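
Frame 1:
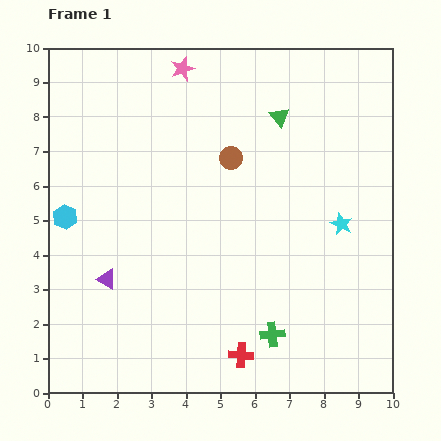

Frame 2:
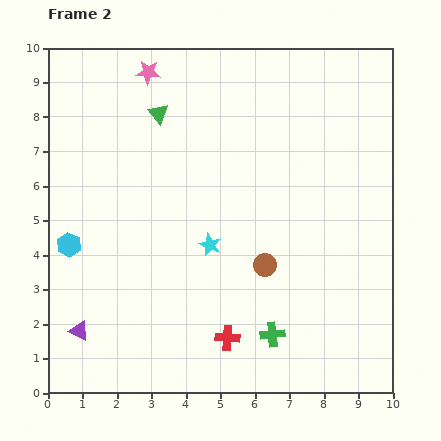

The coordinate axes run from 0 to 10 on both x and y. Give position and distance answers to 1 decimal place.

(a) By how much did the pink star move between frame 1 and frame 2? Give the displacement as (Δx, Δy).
(-1.0, -0.1)

The pink star was at (3.9, 9.4) in frame 1 and (2.9, 9.3) in frame 2.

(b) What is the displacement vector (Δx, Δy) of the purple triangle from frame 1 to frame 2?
(-0.8, -1.5)

The purple triangle was at (1.7, 3.3) in frame 1 and (0.9, 1.8) in frame 2.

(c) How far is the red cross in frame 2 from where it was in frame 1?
0.6

The red cross moved from (5.6, 1.1) to (5.2, 1.6), a distance of √(0.4² + 0.5²) ≈ 0.6.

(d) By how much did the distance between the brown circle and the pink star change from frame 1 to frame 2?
+3.6

Distance in frame 1: 3.0. Distance in frame 2: 6.6.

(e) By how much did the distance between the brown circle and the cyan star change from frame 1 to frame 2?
-2.0

Distance in frame 1: 3.7. Distance in frame 2: 1.7.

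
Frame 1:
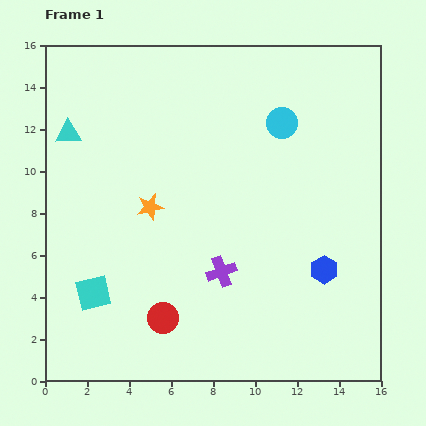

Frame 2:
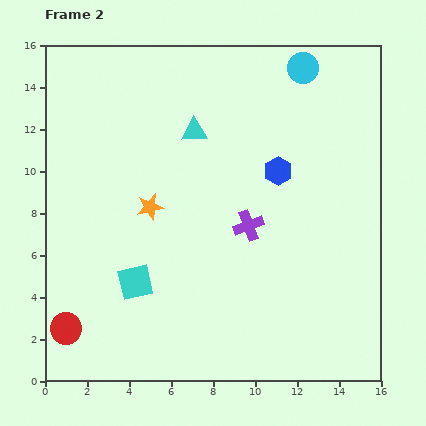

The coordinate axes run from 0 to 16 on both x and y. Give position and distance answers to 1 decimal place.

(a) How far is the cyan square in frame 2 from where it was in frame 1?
2.1

The cyan square moved from (2.3, 4.2) to (4.3, 4.7), a distance of √(2.0² + 0.5²) ≈ 2.1.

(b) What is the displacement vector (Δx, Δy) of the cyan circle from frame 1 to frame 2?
(1.0, 2.6)

The cyan circle was at (11.3, 12.3) in frame 1 and (12.3, 14.9) in frame 2.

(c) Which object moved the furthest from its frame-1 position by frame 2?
the cyan triangle

(moved 6.0; next 5.2)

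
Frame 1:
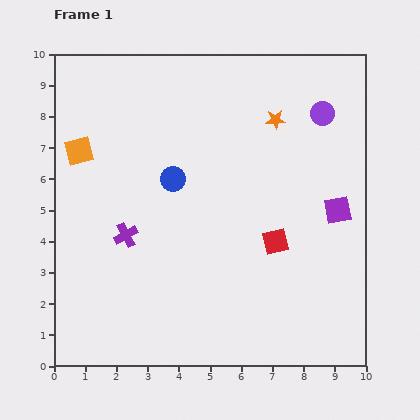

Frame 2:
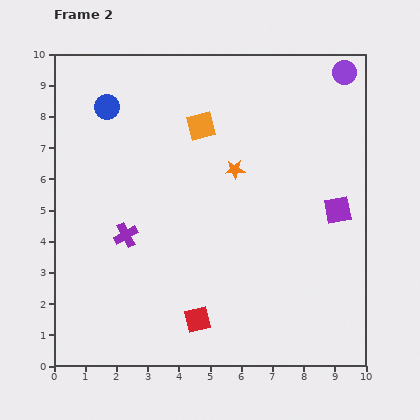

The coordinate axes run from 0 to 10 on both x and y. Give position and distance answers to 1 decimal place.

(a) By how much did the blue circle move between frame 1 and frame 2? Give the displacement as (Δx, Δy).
(-2.1, 2.3)

The blue circle was at (3.8, 6.0) in frame 1 and (1.7, 8.3) in frame 2.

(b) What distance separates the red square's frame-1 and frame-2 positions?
3.5

The red square moved from (7.1, 4.0) to (4.6, 1.5), a distance of √(2.5² + 2.5²) ≈ 3.5.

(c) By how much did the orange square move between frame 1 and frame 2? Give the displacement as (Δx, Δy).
(3.9, 0.8)

The orange square was at (0.8, 6.9) in frame 1 and (4.7, 7.7) in frame 2.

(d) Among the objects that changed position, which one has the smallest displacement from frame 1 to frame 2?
the purple circle

(moved 1.5)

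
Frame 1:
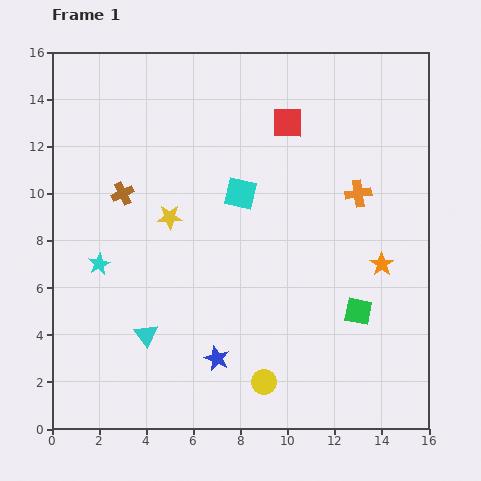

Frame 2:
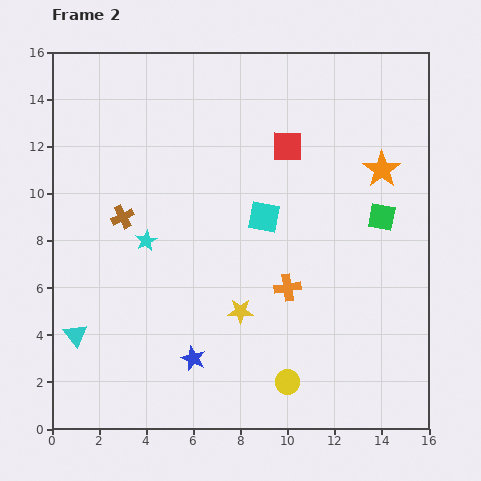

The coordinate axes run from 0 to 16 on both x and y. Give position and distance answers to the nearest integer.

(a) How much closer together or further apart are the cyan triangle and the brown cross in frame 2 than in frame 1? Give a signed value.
-1

Distance in frame 1: 6. Distance in frame 2: 5.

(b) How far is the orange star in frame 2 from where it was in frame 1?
4

The orange star moved from (14, 7) to (14, 11), a distance of √(0² + 4²) ≈ 4.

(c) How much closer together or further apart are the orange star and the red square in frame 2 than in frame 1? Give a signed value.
-3

Distance in frame 1: 7. Distance in frame 2: 4.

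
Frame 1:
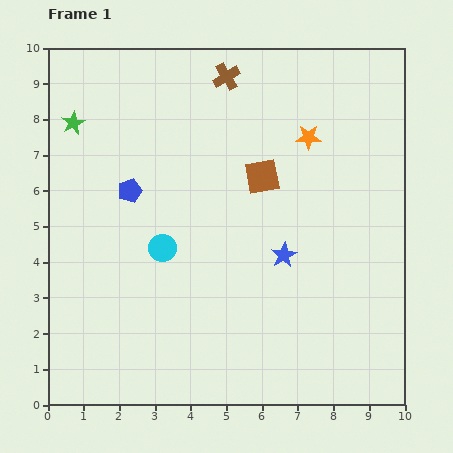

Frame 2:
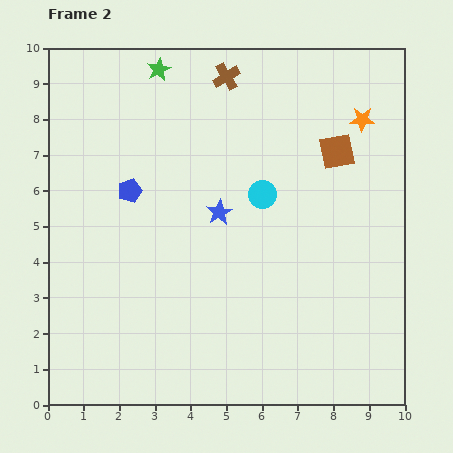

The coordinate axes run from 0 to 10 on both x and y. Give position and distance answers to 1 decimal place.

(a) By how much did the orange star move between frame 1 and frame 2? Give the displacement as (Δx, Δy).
(1.5, 0.5)

The orange star was at (7.3, 7.5) in frame 1 and (8.8, 8.0) in frame 2.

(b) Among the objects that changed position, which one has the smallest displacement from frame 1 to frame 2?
the orange star

(moved 1.6)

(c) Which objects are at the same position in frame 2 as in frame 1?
the brown cross, the blue pentagon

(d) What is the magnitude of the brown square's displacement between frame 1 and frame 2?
2.2

The brown square moved from (6.0, 6.4) to (8.1, 7.1), a distance of √(2.1² + 0.7²) ≈ 2.2.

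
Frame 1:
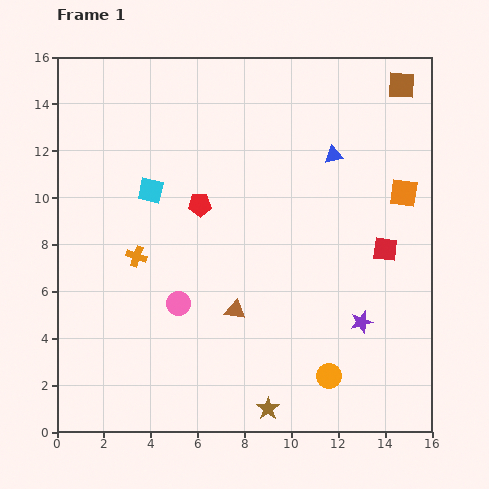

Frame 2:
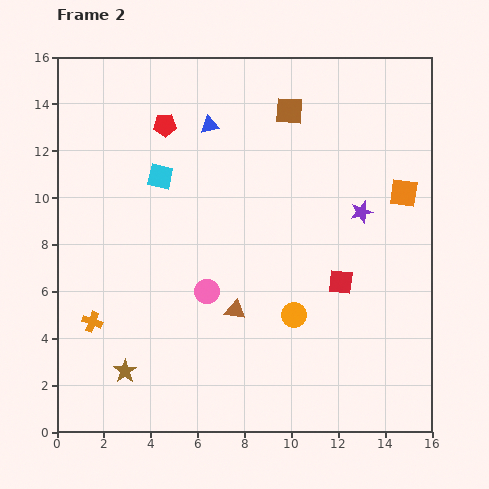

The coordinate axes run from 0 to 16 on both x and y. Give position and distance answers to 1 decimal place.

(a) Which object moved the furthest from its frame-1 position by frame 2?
the brown star

(moved 6.3; next 5.5)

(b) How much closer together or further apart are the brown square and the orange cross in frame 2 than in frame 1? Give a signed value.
-1.2

Distance in frame 1: 13.5. Distance in frame 2: 12.3.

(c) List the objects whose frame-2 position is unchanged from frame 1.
the orange square, the brown triangle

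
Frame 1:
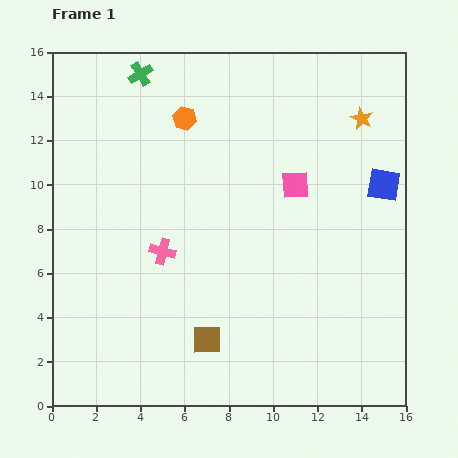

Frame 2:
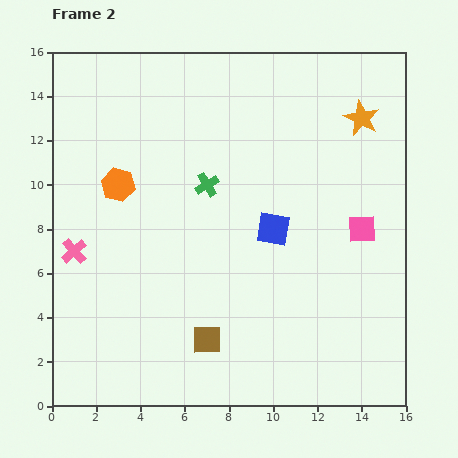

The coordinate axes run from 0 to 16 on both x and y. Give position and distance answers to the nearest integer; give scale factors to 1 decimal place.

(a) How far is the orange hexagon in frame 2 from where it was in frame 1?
4

The orange hexagon moved from (6, 13) to (3, 10), a distance of √(3² + 3²) ≈ 4.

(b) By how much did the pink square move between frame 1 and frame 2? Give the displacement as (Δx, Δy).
(3, -2)

The pink square was at (11, 10) in frame 1 and (14, 8) in frame 2.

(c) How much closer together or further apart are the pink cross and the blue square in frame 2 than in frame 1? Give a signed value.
-1

Distance in frame 1: 10. Distance in frame 2: 9.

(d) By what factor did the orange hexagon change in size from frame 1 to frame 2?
1.4×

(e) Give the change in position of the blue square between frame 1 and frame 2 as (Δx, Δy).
(-5, -2)

The blue square was at (15, 10) in frame 1 and (10, 8) in frame 2.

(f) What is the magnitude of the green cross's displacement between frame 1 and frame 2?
6

The green cross moved from (4, 15) to (7, 10), a distance of √(3² + 5²) ≈ 6.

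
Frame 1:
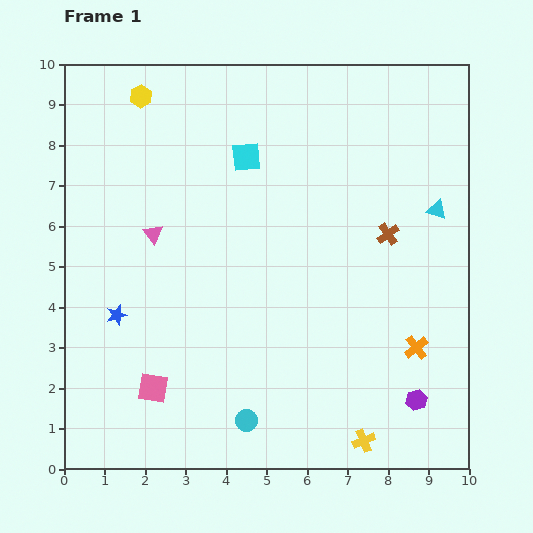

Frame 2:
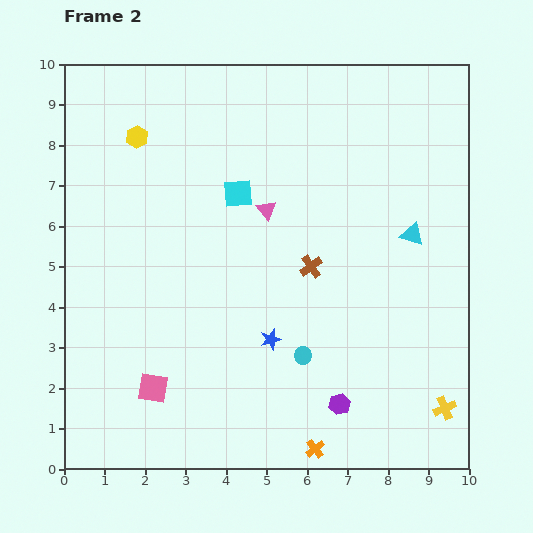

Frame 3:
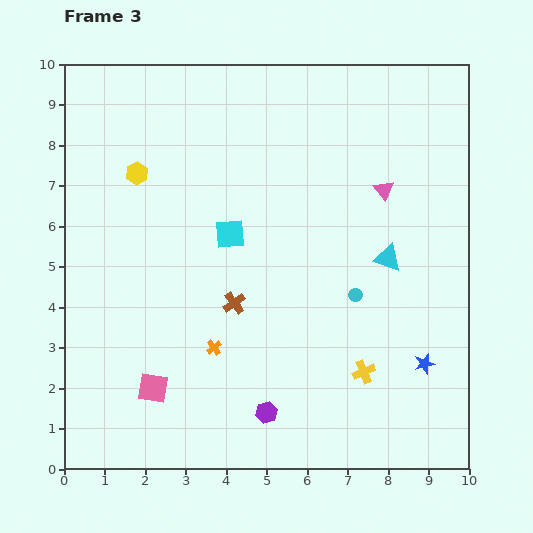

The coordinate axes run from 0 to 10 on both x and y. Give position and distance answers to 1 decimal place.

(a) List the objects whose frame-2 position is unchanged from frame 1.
the pink square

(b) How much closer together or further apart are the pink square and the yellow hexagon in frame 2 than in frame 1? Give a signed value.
-1.0

Distance in frame 1: 7.2. Distance in frame 2: 6.2.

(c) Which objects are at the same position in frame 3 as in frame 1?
the pink square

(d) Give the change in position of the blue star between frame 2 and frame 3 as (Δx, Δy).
(3.8, -0.6)

The blue star was at (5.1, 3.2) in frame 2 and (8.9, 2.6) in frame 3.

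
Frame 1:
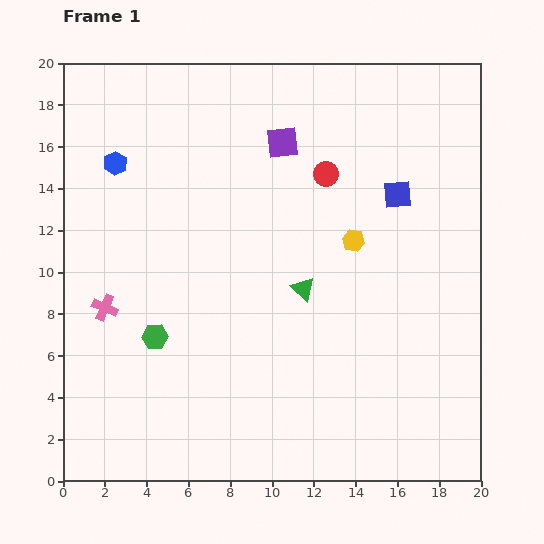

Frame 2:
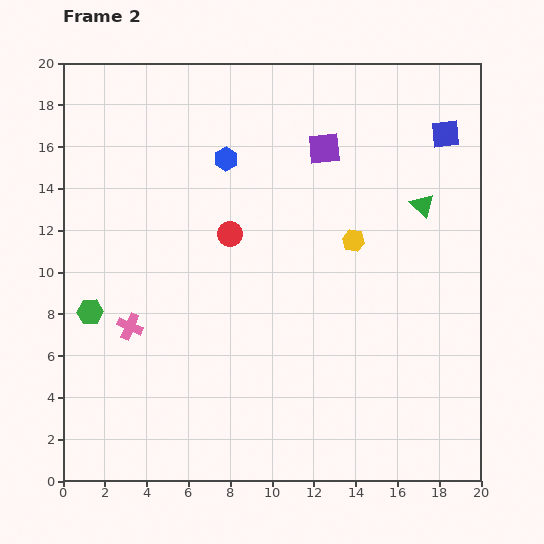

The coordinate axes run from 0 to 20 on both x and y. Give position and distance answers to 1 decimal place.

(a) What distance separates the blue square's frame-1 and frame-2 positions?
3.7

The blue square moved from (16.0, 13.7) to (18.3, 16.6), a distance of √(2.3² + 2.9²) ≈ 3.7.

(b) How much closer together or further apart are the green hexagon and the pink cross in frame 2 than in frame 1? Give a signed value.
-0.8

Distance in frame 1: 2.8. Distance in frame 2: 2.0.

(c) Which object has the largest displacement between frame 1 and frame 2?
the green triangle

(moved 7.0; next 5.4)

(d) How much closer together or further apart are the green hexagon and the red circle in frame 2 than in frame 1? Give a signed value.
-3.6

Distance in frame 1: 11.3. Distance in frame 2: 7.7.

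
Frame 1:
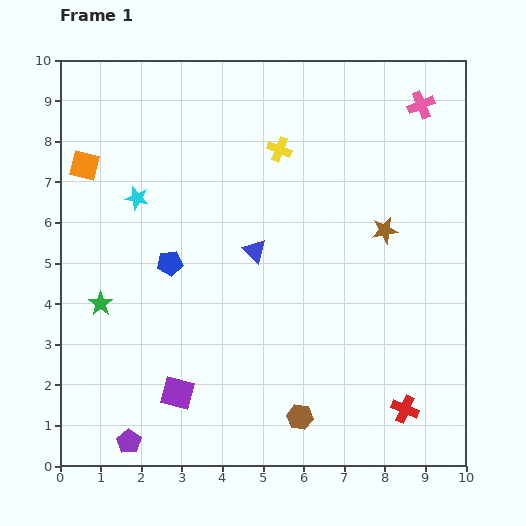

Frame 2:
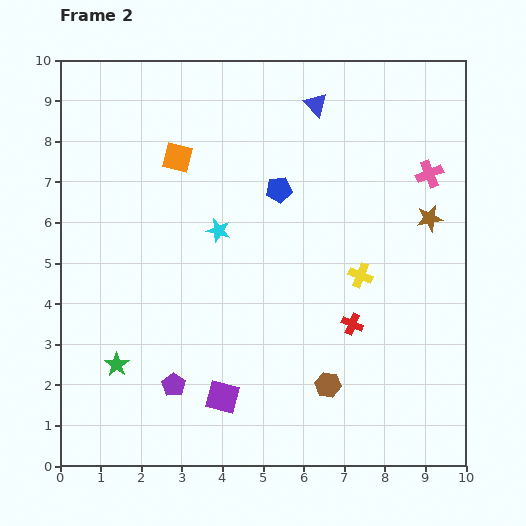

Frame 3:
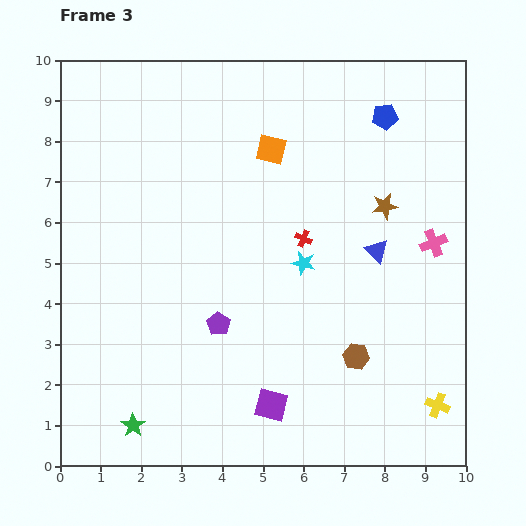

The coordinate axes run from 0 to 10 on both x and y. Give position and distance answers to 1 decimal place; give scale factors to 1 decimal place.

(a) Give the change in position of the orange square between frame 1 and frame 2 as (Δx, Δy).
(2.3, 0.2)

The orange square was at (0.6, 7.4) in frame 1 and (2.9, 7.6) in frame 2.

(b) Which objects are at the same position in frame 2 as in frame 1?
none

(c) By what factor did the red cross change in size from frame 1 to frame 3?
0.6×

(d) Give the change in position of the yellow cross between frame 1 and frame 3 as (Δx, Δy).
(3.9, -6.3)

The yellow cross was at (5.4, 7.8) in frame 1 and (9.3, 1.5) in frame 3.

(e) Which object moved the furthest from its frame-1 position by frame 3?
the yellow cross

(moved 7.4; next 6.4)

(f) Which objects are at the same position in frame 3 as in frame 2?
none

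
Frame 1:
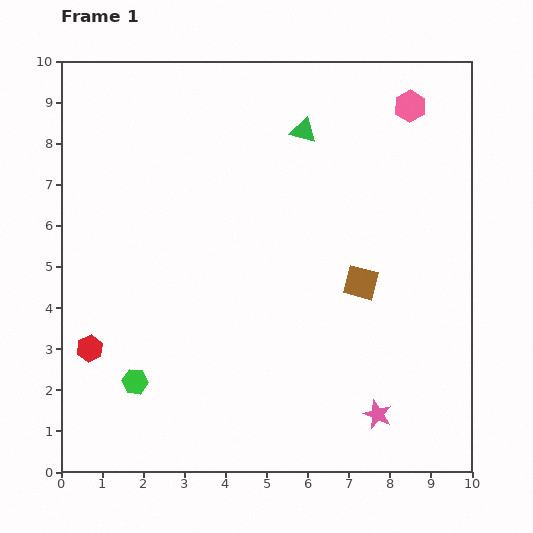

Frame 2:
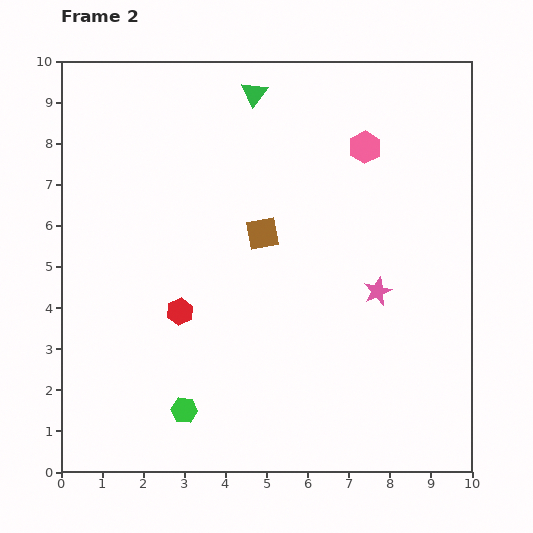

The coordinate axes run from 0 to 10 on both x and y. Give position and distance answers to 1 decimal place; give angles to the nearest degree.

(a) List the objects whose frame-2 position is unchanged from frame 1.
none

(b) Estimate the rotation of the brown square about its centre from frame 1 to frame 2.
25° counter-clockwise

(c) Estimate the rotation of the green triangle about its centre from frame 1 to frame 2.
51° clockwise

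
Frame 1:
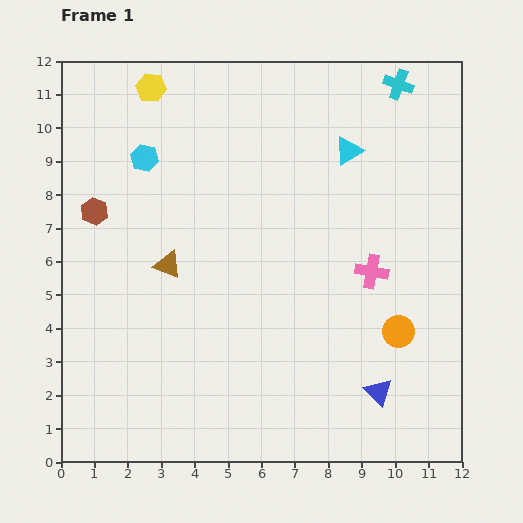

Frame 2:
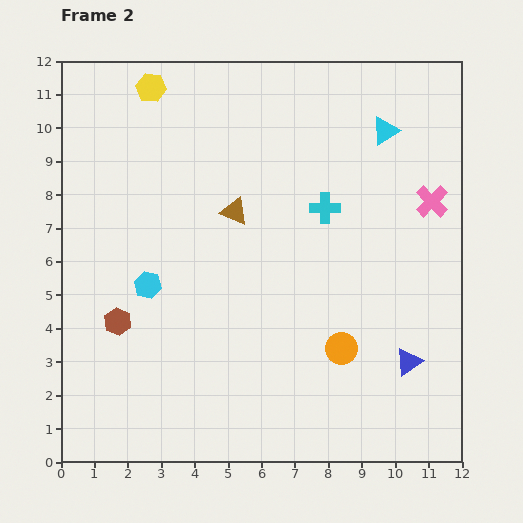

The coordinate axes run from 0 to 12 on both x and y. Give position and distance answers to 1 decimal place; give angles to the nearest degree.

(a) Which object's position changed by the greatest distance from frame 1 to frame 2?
the cyan cross

(moved 4.3; next 3.8)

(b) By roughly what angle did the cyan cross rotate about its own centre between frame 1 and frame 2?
18° counter-clockwise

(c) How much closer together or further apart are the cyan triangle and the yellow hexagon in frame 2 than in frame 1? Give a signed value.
+0.9

Distance in frame 1: 6.2. Distance in frame 2: 7.1.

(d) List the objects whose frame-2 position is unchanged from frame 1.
the yellow hexagon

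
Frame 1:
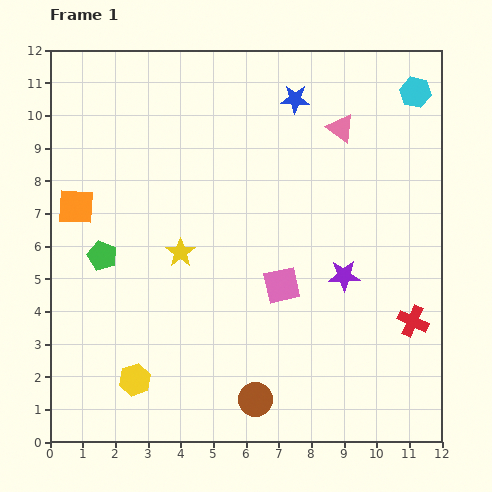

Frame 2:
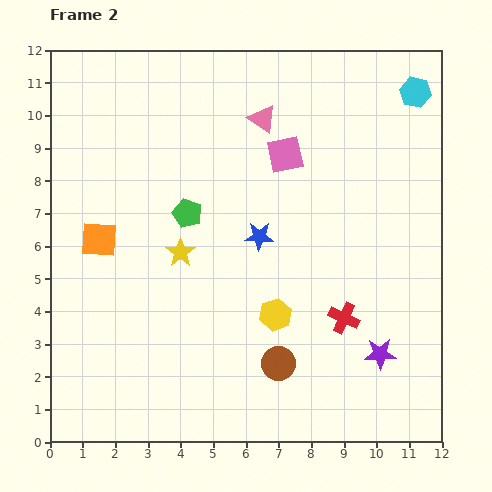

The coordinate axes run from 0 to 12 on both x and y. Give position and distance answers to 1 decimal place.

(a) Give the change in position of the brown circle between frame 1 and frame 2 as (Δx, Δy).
(0.7, 1.1)

The brown circle was at (6.3, 1.3) in frame 1 and (7.0, 2.4) in frame 2.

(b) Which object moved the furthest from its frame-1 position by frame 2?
the yellow hexagon

(moved 4.7; next 4.3)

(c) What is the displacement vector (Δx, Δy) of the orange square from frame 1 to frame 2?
(0.7, -1.0)

The orange square was at (0.8, 7.2) in frame 1 and (1.5, 6.2) in frame 2.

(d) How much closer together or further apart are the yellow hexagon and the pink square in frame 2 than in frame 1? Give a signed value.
-0.5

Distance in frame 1: 5.4. Distance in frame 2: 4.9.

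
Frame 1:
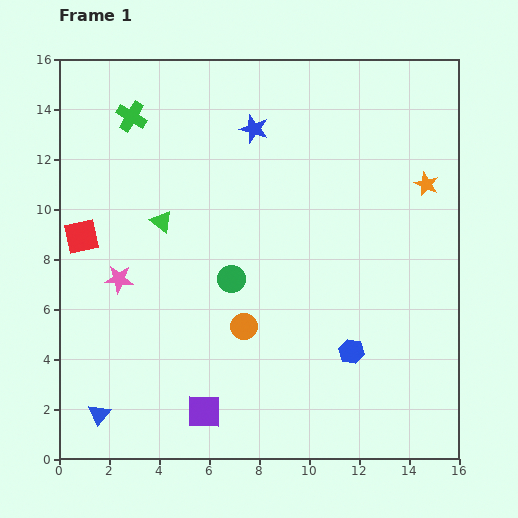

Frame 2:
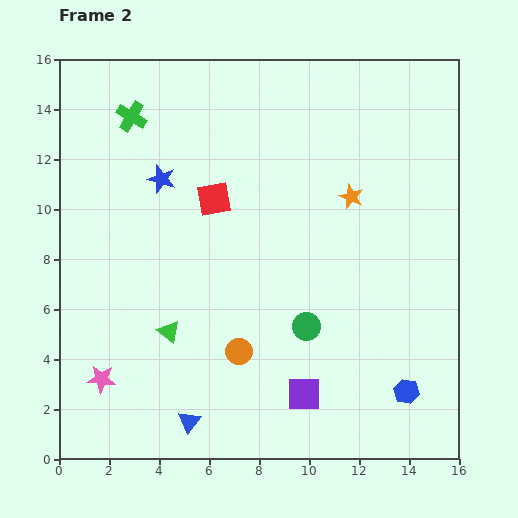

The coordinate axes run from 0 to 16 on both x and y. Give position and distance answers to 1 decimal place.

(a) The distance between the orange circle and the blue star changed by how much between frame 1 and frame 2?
-0.3

Distance in frame 1: 7.9. Distance in frame 2: 7.6.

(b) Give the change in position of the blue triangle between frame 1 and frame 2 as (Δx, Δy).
(3.6, -0.3)

The blue triangle was at (1.6, 1.8) in frame 1 and (5.2, 1.5) in frame 2.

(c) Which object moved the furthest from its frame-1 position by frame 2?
the red square

(moved 5.5; next 4.4)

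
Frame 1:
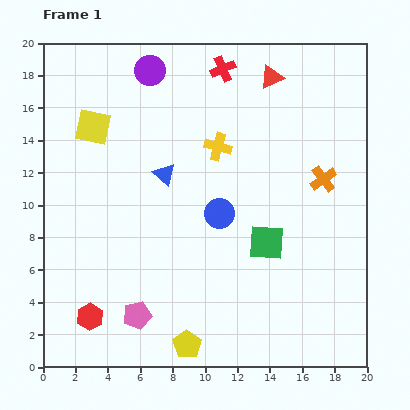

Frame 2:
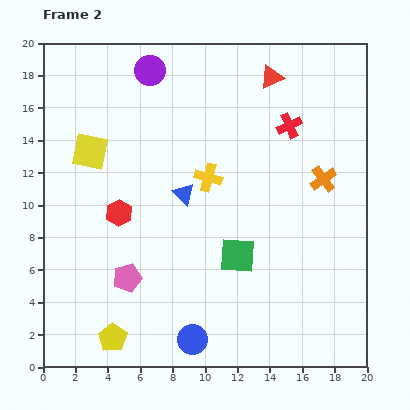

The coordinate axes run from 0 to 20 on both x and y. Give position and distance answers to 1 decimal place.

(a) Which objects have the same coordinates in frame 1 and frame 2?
the red triangle, the orange cross, the purple circle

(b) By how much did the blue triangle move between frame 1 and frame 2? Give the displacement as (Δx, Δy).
(1.2, -1.2)

The blue triangle was at (7.5, 11.9) in frame 1 and (8.7, 10.7) in frame 2.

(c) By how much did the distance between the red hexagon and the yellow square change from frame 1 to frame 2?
-7.5

Distance in frame 1: 11.7. Distance in frame 2: 4.2.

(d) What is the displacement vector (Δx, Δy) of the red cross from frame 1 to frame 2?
(4.1, -3.5)

The red cross was at (11.1, 18.4) in frame 1 and (15.2, 14.9) in frame 2.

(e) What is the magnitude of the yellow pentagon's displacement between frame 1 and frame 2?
4.6

The yellow pentagon moved from (8.9, 1.4) to (4.3, 1.8), a distance of √(4.6² + 0.4²) ≈ 4.6.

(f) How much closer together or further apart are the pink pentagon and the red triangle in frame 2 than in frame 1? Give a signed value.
-1.6

Distance in frame 1: 16.9. Distance in frame 2: 15.3.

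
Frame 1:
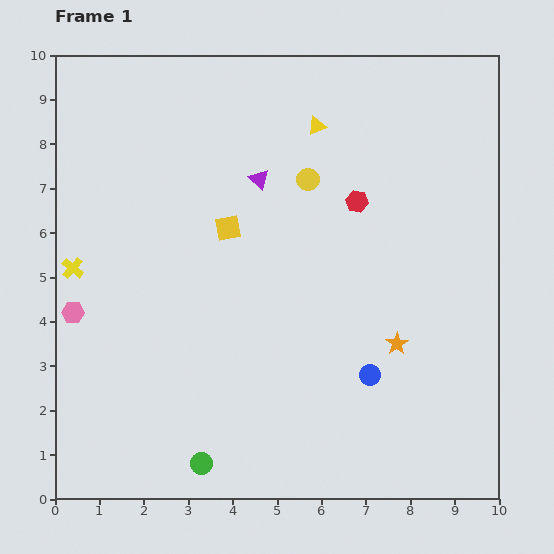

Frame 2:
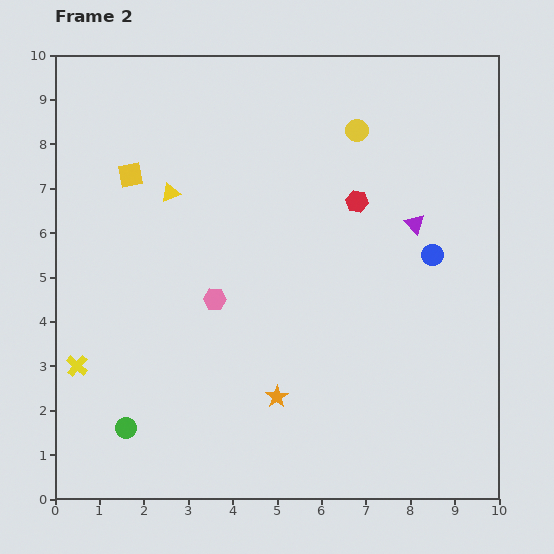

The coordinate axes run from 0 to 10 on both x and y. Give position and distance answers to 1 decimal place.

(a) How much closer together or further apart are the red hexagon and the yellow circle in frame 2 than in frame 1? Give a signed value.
+0.4

Distance in frame 1: 1.2. Distance in frame 2: 1.6.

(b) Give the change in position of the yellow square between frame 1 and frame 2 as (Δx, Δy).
(-2.2, 1.2)

The yellow square was at (3.9, 6.1) in frame 1 and (1.7, 7.3) in frame 2.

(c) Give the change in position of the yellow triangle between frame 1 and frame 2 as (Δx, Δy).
(-3.3, -1.5)

The yellow triangle was at (5.9, 8.4) in frame 1 and (2.6, 6.9) in frame 2.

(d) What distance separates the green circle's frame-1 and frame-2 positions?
1.9

The green circle moved from (3.3, 0.8) to (1.6, 1.6), a distance of √(1.7² + 0.8²) ≈ 1.9.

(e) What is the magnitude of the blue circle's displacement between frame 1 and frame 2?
3.0

The blue circle moved from (7.1, 2.8) to (8.5, 5.5), a distance of √(1.4² + 2.7²) ≈ 3.0.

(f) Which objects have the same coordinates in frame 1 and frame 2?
the red hexagon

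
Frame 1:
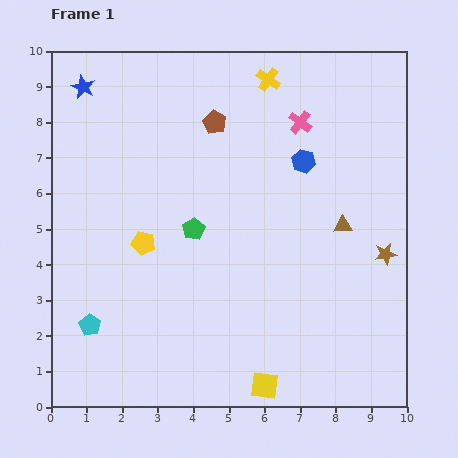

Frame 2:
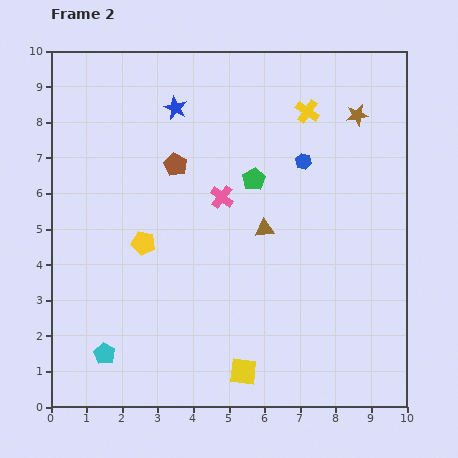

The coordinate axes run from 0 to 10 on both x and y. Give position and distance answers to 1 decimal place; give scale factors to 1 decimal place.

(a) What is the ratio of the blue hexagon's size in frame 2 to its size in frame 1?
0.7×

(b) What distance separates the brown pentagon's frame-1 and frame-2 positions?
1.6

The brown pentagon moved from (4.6, 8.0) to (3.5, 6.8), a distance of √(1.1² + 1.2²) ≈ 1.6.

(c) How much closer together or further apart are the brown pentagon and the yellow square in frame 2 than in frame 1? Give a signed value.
-1.4

Distance in frame 1: 7.5. Distance in frame 2: 6.1.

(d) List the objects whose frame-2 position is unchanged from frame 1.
the blue hexagon, the yellow pentagon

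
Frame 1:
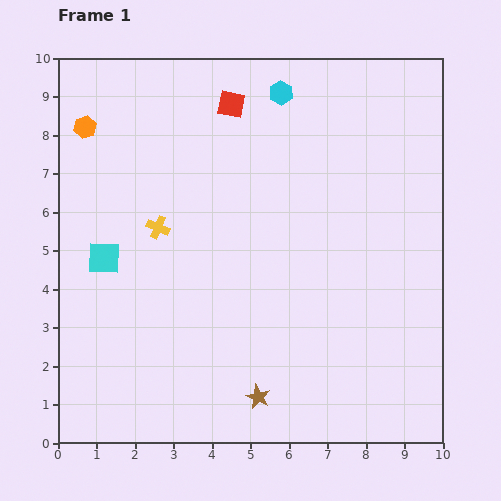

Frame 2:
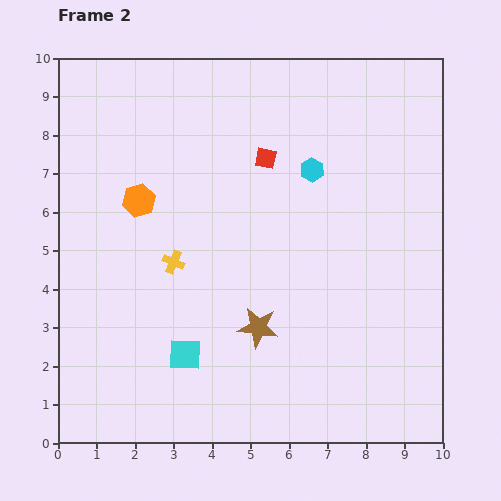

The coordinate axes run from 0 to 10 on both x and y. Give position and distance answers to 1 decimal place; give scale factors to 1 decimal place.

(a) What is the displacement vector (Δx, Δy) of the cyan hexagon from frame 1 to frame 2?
(0.8, -2.0)

The cyan hexagon was at (5.8, 9.1) in frame 1 and (6.6, 7.1) in frame 2.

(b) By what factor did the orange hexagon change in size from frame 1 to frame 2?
1.5×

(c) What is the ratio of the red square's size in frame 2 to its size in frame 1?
0.8×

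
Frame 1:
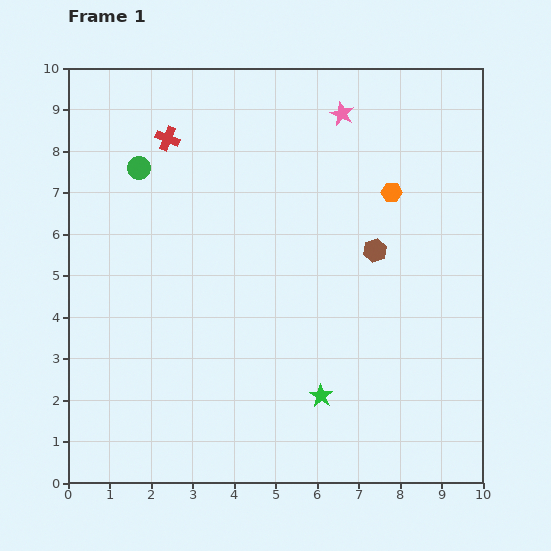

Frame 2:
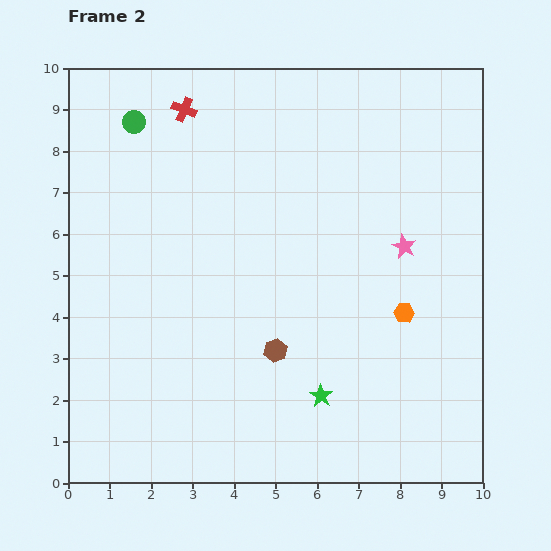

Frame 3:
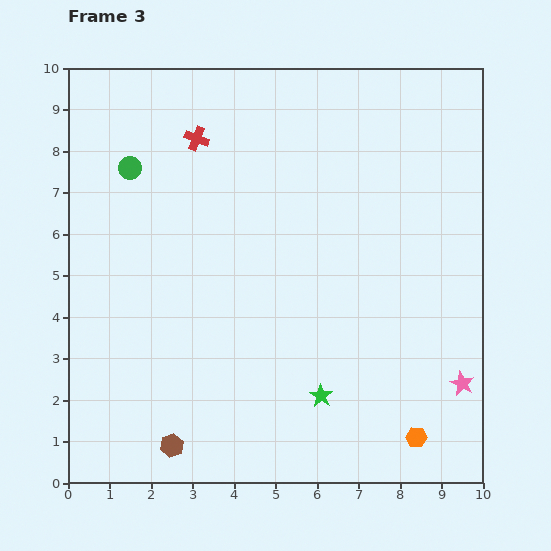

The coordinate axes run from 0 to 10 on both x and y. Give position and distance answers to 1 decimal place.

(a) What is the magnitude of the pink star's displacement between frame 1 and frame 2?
3.5

The pink star moved from (6.6, 8.9) to (8.1, 5.7), a distance of √(1.5² + 3.2²) ≈ 3.5.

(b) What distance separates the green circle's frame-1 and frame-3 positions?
0.2

The green circle moved from (1.7, 7.6) to (1.5, 7.6), a distance of √(0.2² + 0.0²) ≈ 0.2.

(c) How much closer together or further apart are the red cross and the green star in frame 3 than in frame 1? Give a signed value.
-0.3

Distance in frame 1: 7.2. Distance in frame 3: 6.9.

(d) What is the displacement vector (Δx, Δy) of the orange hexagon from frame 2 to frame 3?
(0.3, -3.0)

The orange hexagon was at (8.1, 4.1) in frame 2 and (8.4, 1.1) in frame 3.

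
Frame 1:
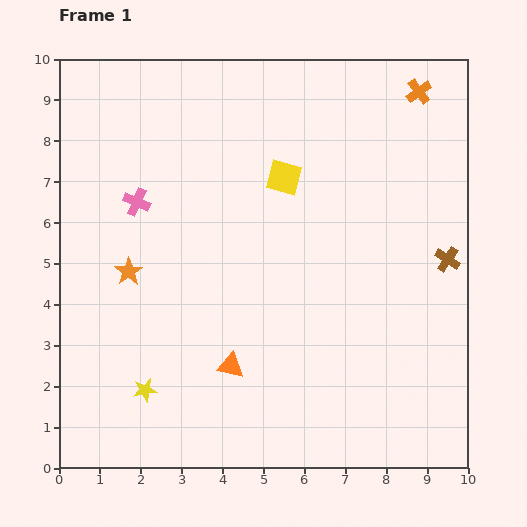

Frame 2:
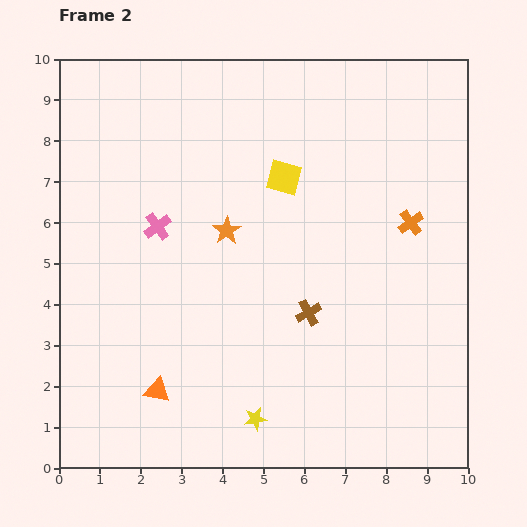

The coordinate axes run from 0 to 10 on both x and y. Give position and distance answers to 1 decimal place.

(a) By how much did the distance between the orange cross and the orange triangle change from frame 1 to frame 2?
-0.7

Distance in frame 1: 8.1. Distance in frame 2: 7.4.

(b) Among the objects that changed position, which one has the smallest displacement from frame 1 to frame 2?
the pink cross

(moved 0.8)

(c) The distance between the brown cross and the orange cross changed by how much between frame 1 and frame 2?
-0.9

Distance in frame 1: 4.2. Distance in frame 2: 3.3.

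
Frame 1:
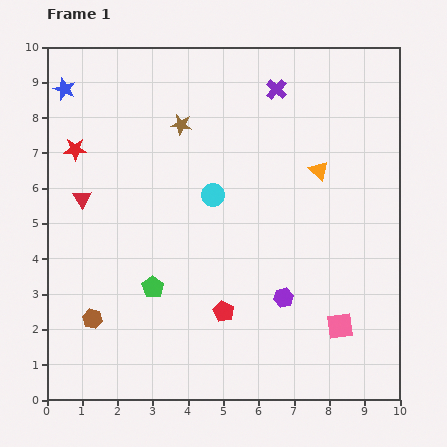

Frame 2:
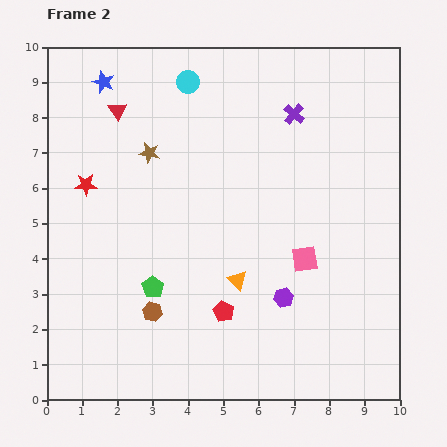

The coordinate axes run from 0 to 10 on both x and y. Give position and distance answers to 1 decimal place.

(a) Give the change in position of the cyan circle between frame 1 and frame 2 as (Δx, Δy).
(-0.7, 3.2)

The cyan circle was at (4.7, 5.8) in frame 1 and (4.0, 9.0) in frame 2.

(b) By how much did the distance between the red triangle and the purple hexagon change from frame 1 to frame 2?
+0.7

Distance in frame 1: 6.4. Distance in frame 2: 7.1.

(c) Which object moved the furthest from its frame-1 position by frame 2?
the orange triangle

(moved 3.9; next 3.3)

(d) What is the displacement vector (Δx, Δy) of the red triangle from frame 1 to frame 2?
(1.0, 2.5)

The red triangle was at (1.0, 5.7) in frame 1 and (2.0, 8.2) in frame 2.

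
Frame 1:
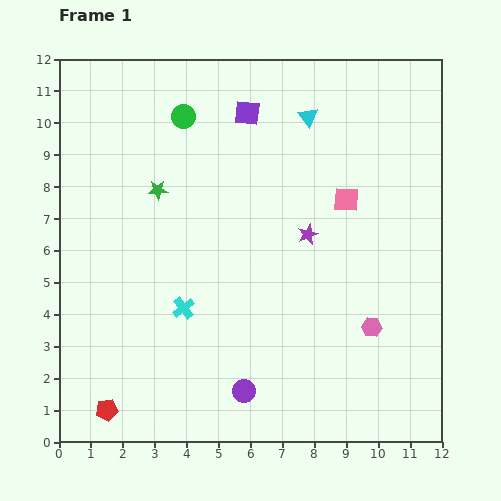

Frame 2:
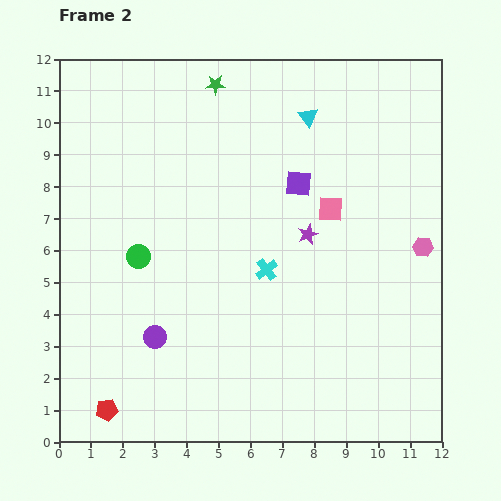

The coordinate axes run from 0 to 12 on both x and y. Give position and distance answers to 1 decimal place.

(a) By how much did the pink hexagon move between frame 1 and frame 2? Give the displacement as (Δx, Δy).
(1.6, 2.5)

The pink hexagon was at (9.8, 3.6) in frame 1 and (11.4, 6.1) in frame 2.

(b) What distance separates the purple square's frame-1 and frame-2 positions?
2.7

The purple square moved from (5.9, 10.3) to (7.5, 8.1), a distance of √(1.6² + 2.2²) ≈ 2.7.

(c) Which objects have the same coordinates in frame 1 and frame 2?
the red pentagon, the purple star, the cyan triangle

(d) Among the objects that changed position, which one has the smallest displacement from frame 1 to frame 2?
the pink square

(moved 0.6)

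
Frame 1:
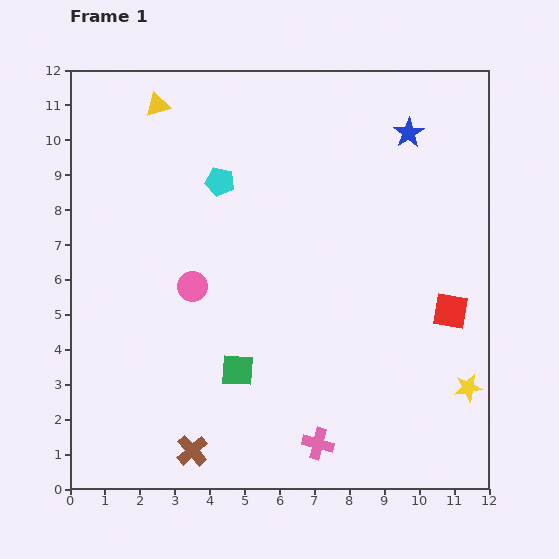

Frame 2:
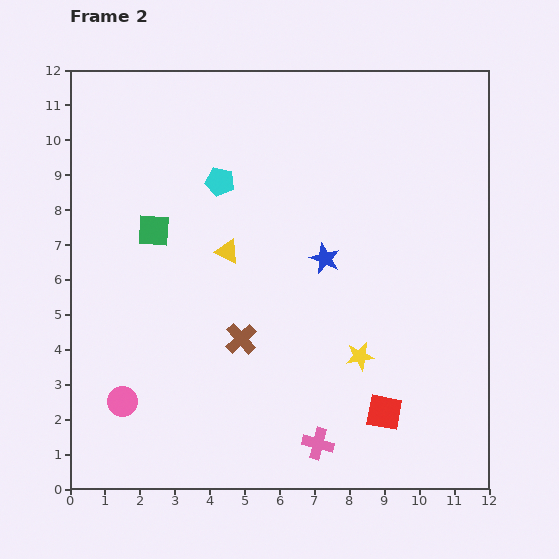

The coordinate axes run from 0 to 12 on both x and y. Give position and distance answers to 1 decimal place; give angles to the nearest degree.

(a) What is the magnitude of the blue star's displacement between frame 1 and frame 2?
4.3

The blue star moved from (9.7, 10.2) to (7.3, 6.6), a distance of √(2.4² + 3.6²) ≈ 4.3.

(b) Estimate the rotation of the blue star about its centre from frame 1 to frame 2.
15° counter-clockwise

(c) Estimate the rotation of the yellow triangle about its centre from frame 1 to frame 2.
42° clockwise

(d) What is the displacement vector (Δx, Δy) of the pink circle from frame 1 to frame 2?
(-2.0, -3.3)

The pink circle was at (3.5, 5.8) in frame 1 and (1.5, 2.5) in frame 2.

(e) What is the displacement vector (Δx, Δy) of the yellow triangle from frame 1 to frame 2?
(2.0, -4.2)

The yellow triangle was at (2.5, 11.0) in frame 1 and (4.5, 6.8) in frame 2.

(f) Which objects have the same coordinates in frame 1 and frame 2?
the pink cross, the cyan pentagon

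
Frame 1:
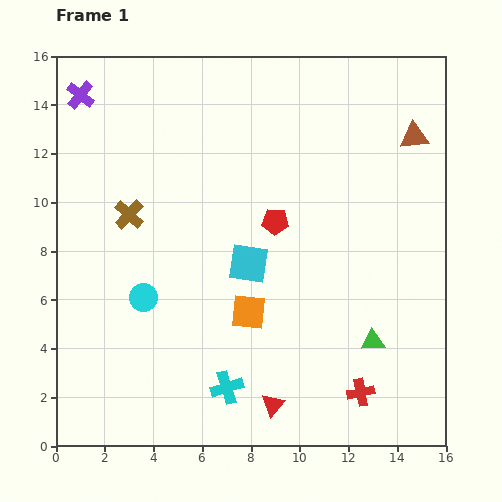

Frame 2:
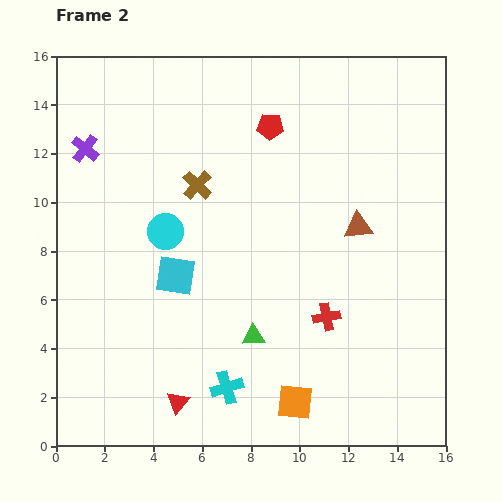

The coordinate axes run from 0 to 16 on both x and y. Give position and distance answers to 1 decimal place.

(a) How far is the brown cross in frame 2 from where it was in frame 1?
3.0

The brown cross moved from (3.0, 9.5) to (5.8, 10.7), a distance of √(2.8² + 1.2²) ≈ 3.0.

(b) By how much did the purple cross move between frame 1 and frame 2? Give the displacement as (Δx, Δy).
(0.2, -2.2)

The purple cross was at (1.0, 14.4) in frame 1 and (1.2, 12.2) in frame 2.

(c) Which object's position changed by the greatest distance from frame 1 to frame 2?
the green triangle

(moved 4.9; next 4.4)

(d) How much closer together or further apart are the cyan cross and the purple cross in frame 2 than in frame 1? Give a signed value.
-2.0

Distance in frame 1: 13.4. Distance in frame 2: 11.4.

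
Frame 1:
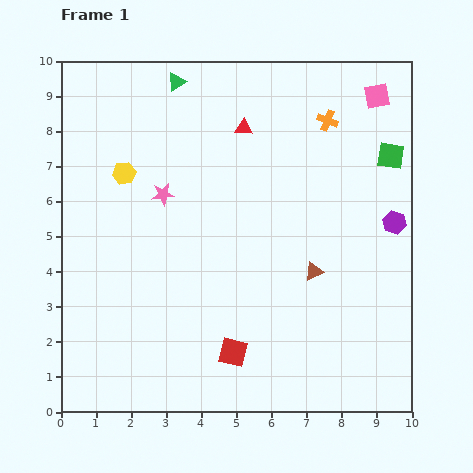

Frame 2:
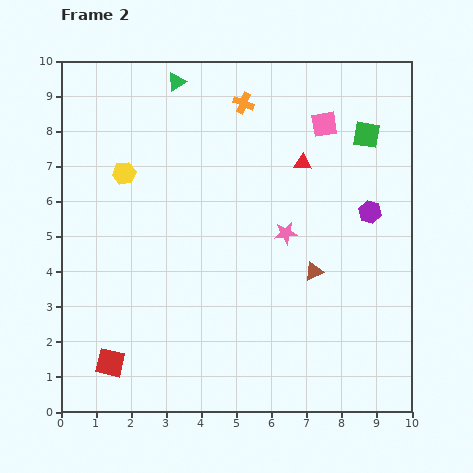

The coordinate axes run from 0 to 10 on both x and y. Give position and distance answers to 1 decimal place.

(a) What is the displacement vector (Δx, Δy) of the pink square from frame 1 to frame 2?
(-1.5, -0.8)

The pink square was at (9.0, 9.0) in frame 1 and (7.5, 8.2) in frame 2.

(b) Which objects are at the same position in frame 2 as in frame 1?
the green triangle, the yellow hexagon, the brown triangle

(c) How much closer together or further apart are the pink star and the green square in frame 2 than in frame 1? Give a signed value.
-3.0

Distance in frame 1: 6.6. Distance in frame 2: 3.6.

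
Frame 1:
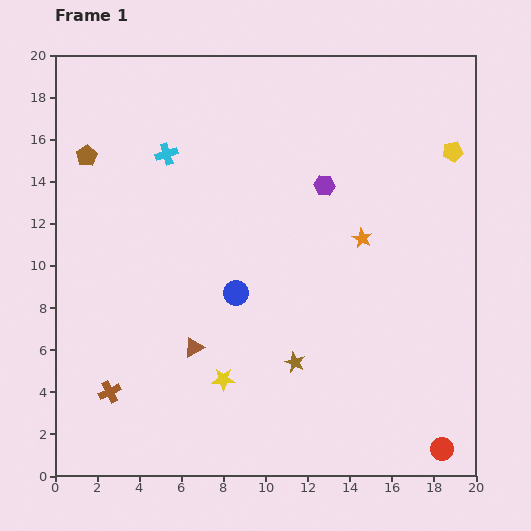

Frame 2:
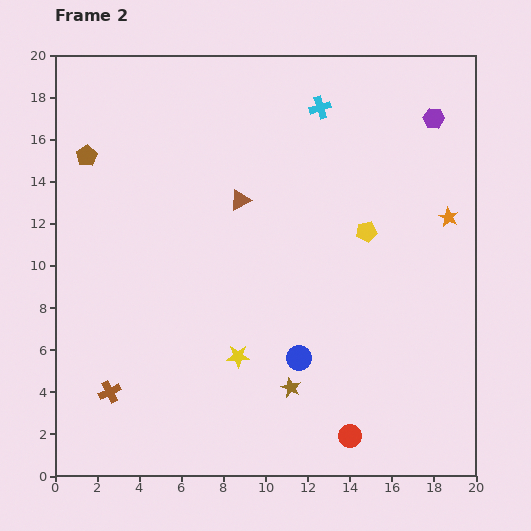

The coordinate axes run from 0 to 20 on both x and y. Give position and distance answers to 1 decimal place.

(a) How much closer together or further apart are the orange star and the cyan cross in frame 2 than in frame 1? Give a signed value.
-2.1

Distance in frame 1: 10.1. Distance in frame 2: 8.0.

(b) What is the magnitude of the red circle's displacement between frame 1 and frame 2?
4.4

The red circle moved from (18.4, 1.3) to (14.0, 1.9), a distance of √(4.4² + 0.6²) ≈ 4.4.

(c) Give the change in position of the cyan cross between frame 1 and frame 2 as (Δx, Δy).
(7.3, 2.2)

The cyan cross was at (5.3, 15.3) in frame 1 and (12.6, 17.5) in frame 2.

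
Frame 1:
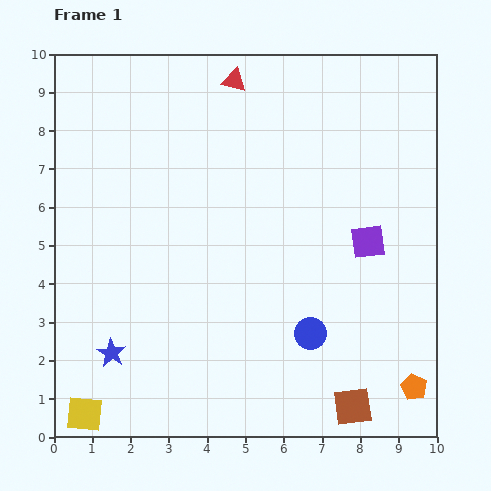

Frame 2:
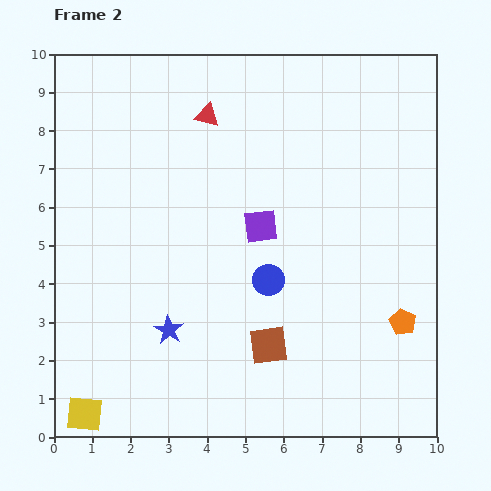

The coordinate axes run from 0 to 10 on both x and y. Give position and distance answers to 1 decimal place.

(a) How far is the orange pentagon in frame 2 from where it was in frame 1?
1.7

The orange pentagon moved from (9.4, 1.3) to (9.1, 3.0), a distance of √(0.3² + 1.7²) ≈ 1.7.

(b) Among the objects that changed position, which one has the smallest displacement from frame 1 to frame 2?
the red triangle

(moved 1.1)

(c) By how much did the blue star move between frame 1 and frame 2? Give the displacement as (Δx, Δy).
(1.5, 0.6)

The blue star was at (1.5, 2.2) in frame 1 and (3.0, 2.8) in frame 2.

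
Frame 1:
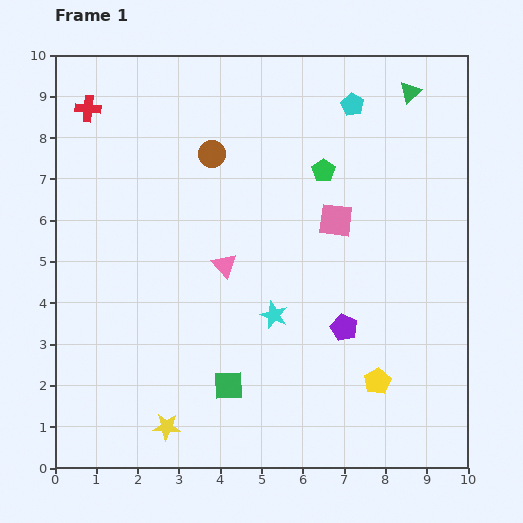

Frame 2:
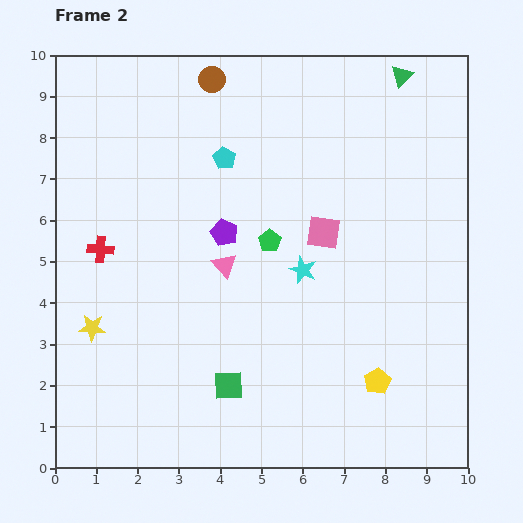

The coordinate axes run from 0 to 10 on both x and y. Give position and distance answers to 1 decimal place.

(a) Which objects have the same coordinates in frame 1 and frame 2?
the yellow pentagon, the pink triangle, the green square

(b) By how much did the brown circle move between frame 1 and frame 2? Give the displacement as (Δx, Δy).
(0.0, 1.8)

The brown circle was at (3.8, 7.6) in frame 1 and (3.8, 9.4) in frame 2.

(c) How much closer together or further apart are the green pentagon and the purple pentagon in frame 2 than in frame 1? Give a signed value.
-2.7

Distance in frame 1: 3.8. Distance in frame 2: 1.1.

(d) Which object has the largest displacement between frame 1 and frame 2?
the purple pentagon

(moved 3.7; next 3.4)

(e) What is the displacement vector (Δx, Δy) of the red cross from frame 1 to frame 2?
(0.3, -3.4)

The red cross was at (0.8, 8.7) in frame 1 and (1.1, 5.3) in frame 2.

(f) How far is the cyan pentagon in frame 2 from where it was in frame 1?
3.4

The cyan pentagon moved from (7.2, 8.8) to (4.1, 7.5), a distance of √(3.1² + 1.3²) ≈ 3.4.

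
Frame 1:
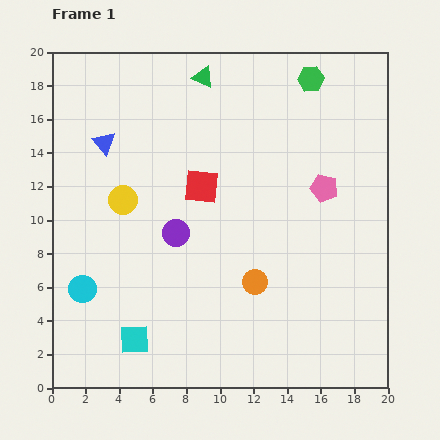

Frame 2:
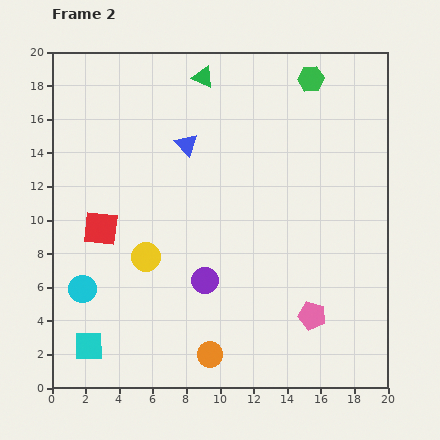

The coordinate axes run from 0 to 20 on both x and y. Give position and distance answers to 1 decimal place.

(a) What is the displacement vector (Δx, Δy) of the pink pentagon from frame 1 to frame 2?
(-0.7, -7.6)

The pink pentagon was at (16.2, 11.9) in frame 1 and (15.5, 4.3) in frame 2.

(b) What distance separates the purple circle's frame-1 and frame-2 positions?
3.3

The purple circle moved from (7.4, 9.2) to (9.1, 6.4), a distance of √(1.7² + 2.8²) ≈ 3.3.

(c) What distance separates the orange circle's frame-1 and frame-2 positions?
5.1

The orange circle moved from (12.1, 6.3) to (9.4, 2.0), a distance of √(2.7² + 4.3²) ≈ 5.1.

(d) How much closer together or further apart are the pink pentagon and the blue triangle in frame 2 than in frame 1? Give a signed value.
-0.7

Distance in frame 1: 13.4. Distance in frame 2: 12.7.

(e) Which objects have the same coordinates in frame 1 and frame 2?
the green triangle, the cyan circle, the green hexagon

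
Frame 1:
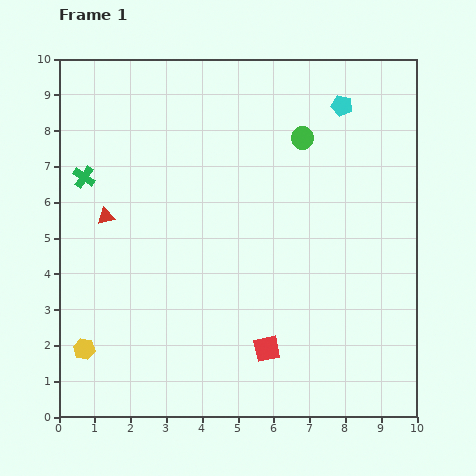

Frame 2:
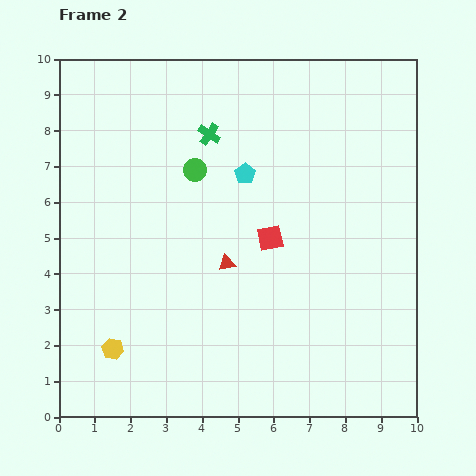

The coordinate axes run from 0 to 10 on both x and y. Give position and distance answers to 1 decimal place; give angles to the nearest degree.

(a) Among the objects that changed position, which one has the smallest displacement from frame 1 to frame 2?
the yellow hexagon

(moved 0.8)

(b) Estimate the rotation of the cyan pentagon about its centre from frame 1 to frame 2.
22° clockwise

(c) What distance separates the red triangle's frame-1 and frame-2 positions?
3.6

The red triangle moved from (1.3, 5.6) to (4.7, 4.3), a distance of √(3.4² + 1.3²) ≈ 3.6.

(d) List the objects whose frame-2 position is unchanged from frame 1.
none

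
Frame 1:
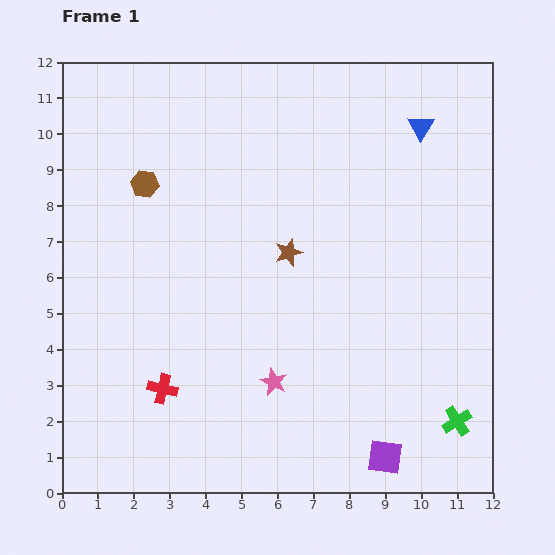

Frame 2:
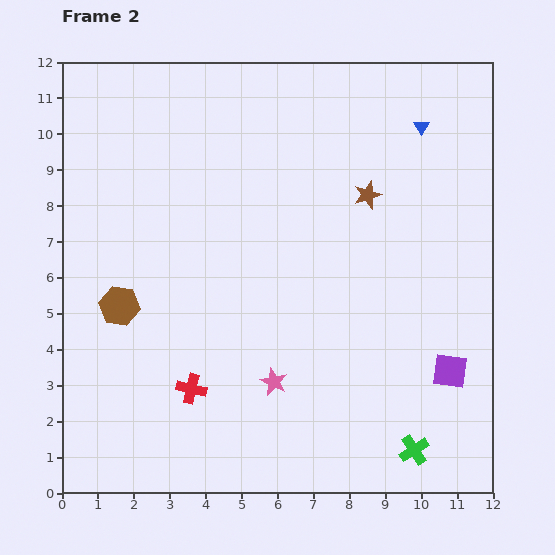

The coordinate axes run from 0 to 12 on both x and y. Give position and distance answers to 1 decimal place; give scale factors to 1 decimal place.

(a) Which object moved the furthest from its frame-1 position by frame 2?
the brown hexagon

(moved 3.5; next 3.0)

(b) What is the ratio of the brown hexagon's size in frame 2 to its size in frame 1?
1.4×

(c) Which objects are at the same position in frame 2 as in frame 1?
the blue triangle, the pink star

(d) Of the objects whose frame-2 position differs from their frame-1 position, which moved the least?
the red cross

(moved 0.8)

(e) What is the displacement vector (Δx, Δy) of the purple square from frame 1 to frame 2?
(1.8, 2.4)

The purple square was at (9.0, 1.0) in frame 1 and (10.8, 3.4) in frame 2.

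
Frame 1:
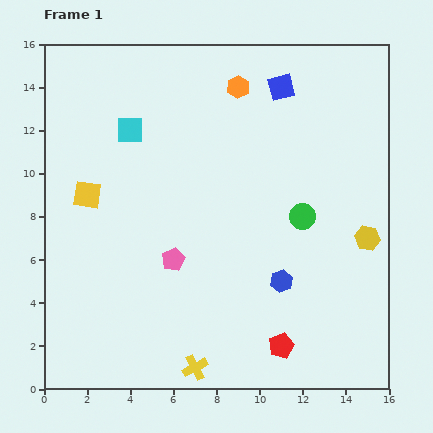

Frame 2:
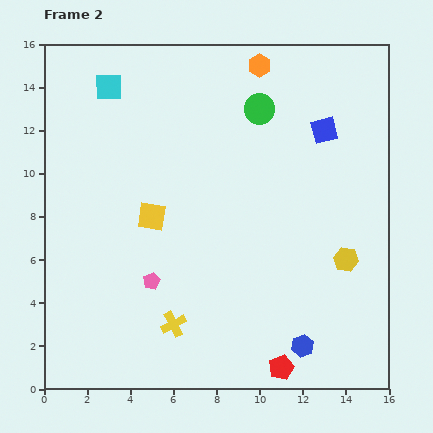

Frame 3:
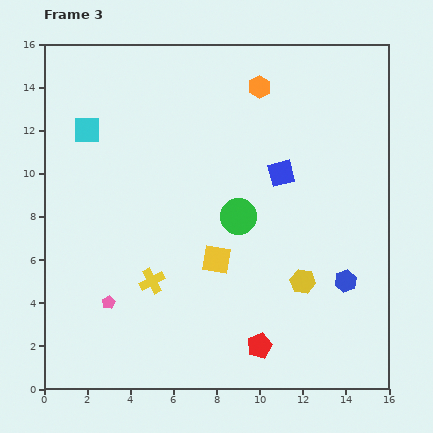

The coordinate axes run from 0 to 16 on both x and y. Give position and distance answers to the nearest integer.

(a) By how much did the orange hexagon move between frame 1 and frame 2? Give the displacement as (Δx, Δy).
(1, 1)

The orange hexagon was at (9, 14) in frame 1 and (10, 15) in frame 2.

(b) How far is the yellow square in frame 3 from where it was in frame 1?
7

The yellow square moved from (2, 9) to (8, 6), a distance of √(6² + 3²) ≈ 7.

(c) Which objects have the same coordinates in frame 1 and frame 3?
none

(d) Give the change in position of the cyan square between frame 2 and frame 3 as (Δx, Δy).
(-1, -2)

The cyan square was at (3, 14) in frame 2 and (2, 12) in frame 3.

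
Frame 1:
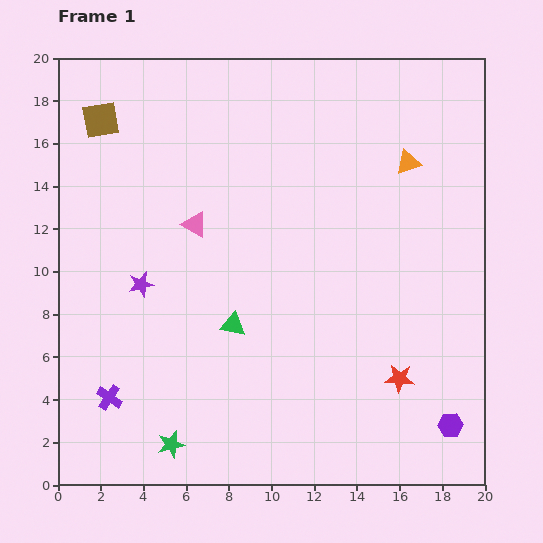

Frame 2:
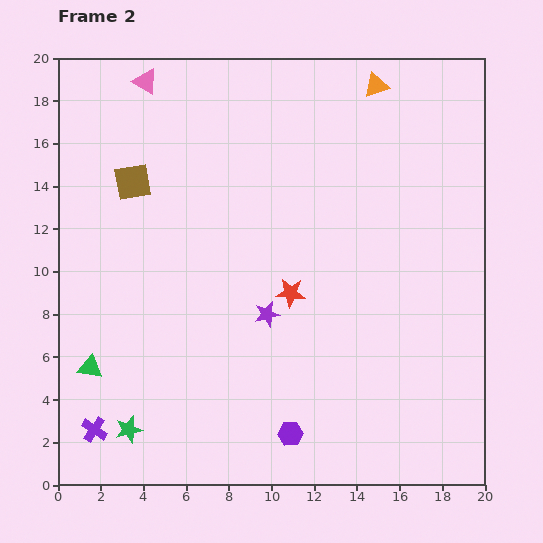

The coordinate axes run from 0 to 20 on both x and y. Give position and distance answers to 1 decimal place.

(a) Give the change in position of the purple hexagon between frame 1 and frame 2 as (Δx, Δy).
(-7.5, -0.4)

The purple hexagon was at (18.4, 2.8) in frame 1 and (10.9, 2.4) in frame 2.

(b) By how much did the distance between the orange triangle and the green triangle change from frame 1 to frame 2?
+7.6

Distance in frame 1: 11.2. Distance in frame 2: 18.8.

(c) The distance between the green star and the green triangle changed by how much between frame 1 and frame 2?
-2.9

Distance in frame 1: 6.3. Distance in frame 2: 3.4.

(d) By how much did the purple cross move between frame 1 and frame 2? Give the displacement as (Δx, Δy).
(-0.7, -1.5)

The purple cross was at (2.4, 4.1) in frame 1 and (1.7, 2.6) in frame 2.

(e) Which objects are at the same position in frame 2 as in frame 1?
none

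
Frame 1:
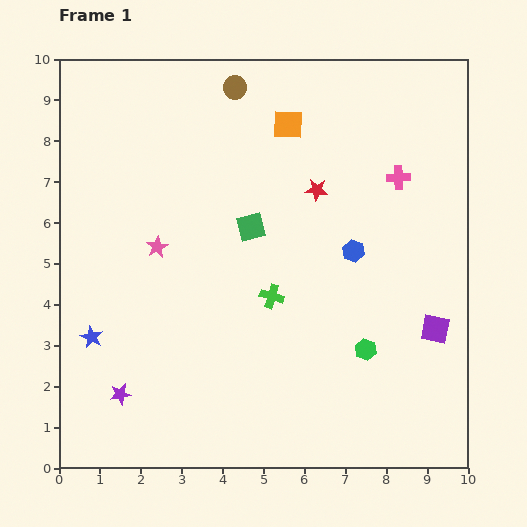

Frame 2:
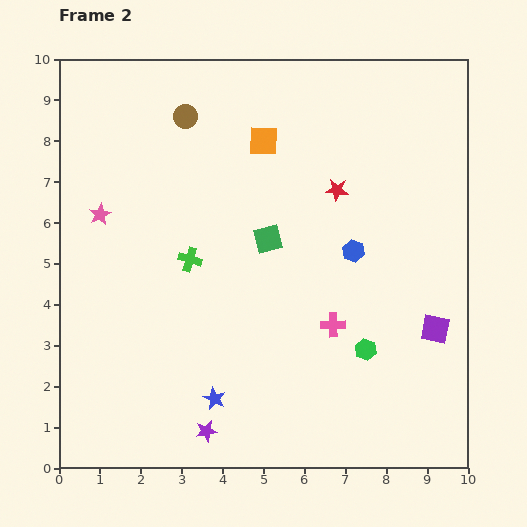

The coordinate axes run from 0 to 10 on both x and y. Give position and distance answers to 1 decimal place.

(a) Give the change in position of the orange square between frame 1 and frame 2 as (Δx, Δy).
(-0.6, -0.4)

The orange square was at (5.6, 8.4) in frame 1 and (5.0, 8.0) in frame 2.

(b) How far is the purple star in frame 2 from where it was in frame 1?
2.3

The purple star moved from (1.5, 1.8) to (3.6, 0.9), a distance of √(2.1² + 0.9²) ≈ 2.3.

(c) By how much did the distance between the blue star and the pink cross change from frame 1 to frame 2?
-5.1

Distance in frame 1: 8.5. Distance in frame 2: 3.4.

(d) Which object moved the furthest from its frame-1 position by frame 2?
the pink cross

(moved 3.9; next 3.4)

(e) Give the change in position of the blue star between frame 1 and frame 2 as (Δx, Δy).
(3.0, -1.5)

The blue star was at (0.8, 3.2) in frame 1 and (3.8, 1.7) in frame 2.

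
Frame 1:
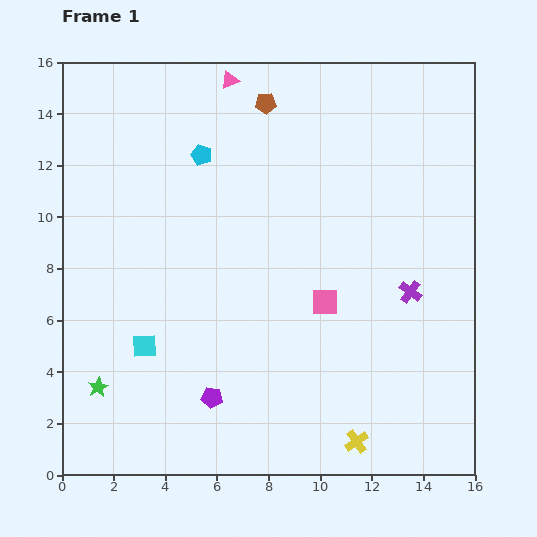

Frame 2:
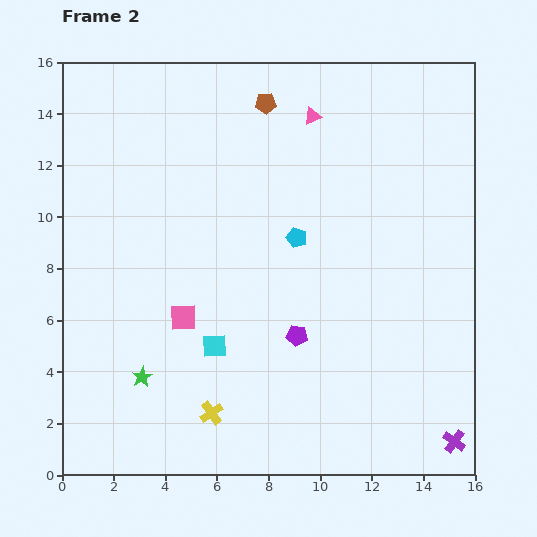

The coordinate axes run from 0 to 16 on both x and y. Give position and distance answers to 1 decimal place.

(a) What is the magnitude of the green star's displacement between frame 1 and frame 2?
1.7

The green star moved from (1.4, 3.4) to (3.1, 3.8), a distance of √(1.7² + 0.4²) ≈ 1.7.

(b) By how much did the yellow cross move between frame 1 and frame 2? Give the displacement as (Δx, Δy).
(-5.6, 1.1)

The yellow cross was at (11.4, 1.3) in frame 1 and (5.8, 2.4) in frame 2.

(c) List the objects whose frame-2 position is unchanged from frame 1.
the brown pentagon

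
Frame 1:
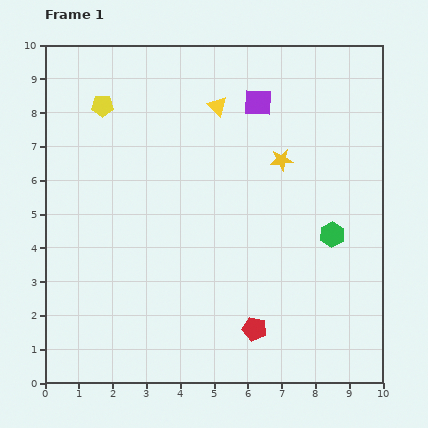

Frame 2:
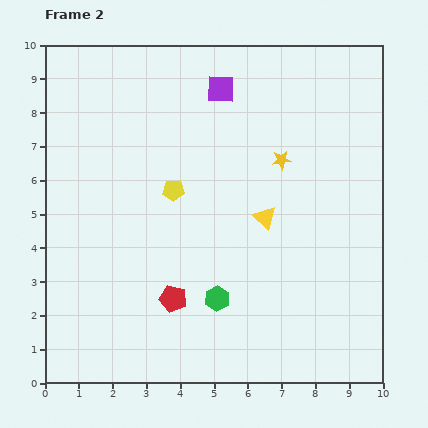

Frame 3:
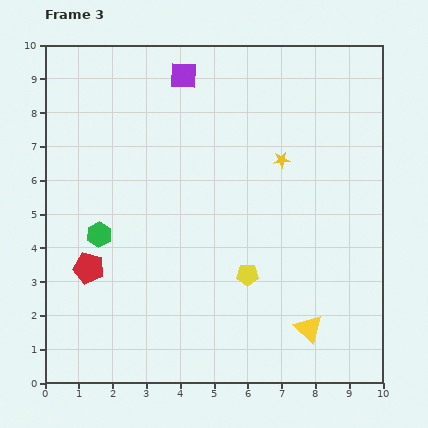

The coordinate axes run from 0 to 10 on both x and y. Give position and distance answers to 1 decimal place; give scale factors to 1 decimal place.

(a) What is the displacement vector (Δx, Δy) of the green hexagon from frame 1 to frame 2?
(-3.4, -1.9)

The green hexagon was at (8.5, 4.4) in frame 1 and (5.1, 2.5) in frame 2.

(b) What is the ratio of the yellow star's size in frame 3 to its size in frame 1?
0.7×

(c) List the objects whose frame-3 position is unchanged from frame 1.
the yellow star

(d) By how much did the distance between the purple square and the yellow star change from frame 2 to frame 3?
+1.0

Distance in frame 2: 2.8. Distance in frame 3: 3.8.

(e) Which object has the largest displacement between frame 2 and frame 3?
the green hexagon

(moved 4.0; next 3.5)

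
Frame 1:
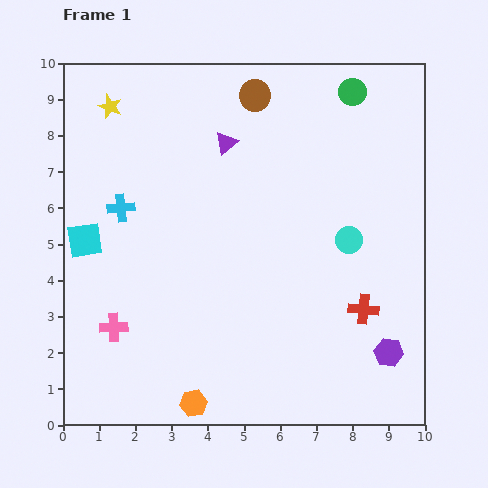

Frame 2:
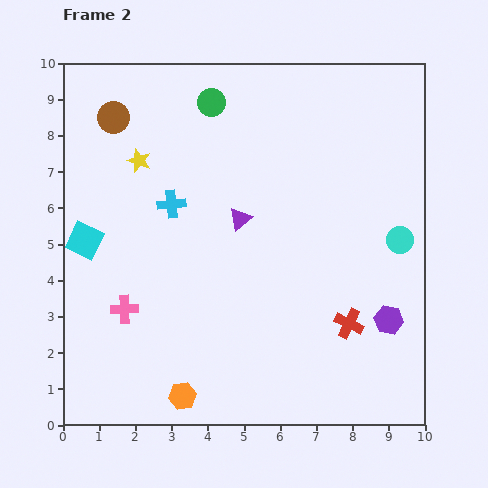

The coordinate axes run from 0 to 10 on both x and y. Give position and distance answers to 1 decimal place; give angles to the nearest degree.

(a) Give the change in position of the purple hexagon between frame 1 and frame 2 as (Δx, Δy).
(0.0, 0.9)

The purple hexagon was at (9.0, 2.0) in frame 1 and (9.0, 2.9) in frame 2.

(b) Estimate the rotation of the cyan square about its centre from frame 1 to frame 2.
33° clockwise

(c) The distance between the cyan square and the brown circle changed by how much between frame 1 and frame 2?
-2.7

Distance in frame 1: 6.2. Distance in frame 2: 3.5.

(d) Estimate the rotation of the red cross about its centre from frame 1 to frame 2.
21° clockwise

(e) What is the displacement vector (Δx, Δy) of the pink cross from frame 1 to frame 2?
(0.3, 0.5)

The pink cross was at (1.4, 2.7) in frame 1 and (1.7, 3.2) in frame 2.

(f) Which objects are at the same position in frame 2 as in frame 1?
the cyan square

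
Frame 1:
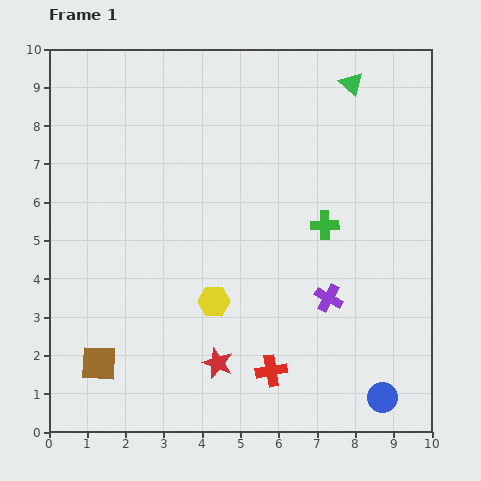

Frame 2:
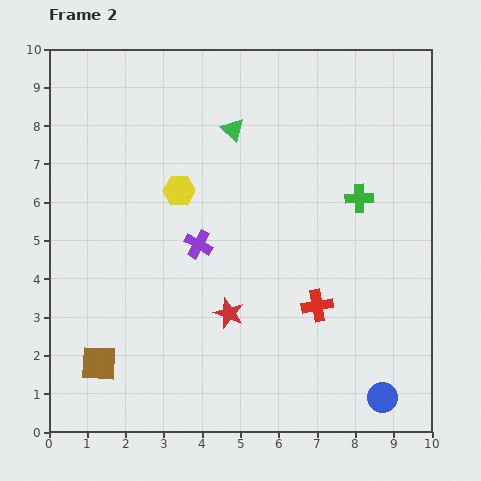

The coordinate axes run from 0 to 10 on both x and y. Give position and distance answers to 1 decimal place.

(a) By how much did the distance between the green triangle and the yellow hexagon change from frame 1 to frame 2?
-4.6

Distance in frame 1: 6.7. Distance in frame 2: 2.1.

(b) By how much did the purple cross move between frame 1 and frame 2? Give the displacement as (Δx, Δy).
(-3.4, 1.4)

The purple cross was at (7.3, 3.5) in frame 1 and (3.9, 4.9) in frame 2.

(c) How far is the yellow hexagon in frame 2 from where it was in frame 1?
3.0

The yellow hexagon moved from (4.3, 3.4) to (3.4, 6.3), a distance of √(0.9² + 2.9²) ≈ 3.0.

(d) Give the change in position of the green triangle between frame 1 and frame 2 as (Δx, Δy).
(-3.1, -1.2)

The green triangle was at (7.9, 9.1) in frame 1 and (4.8, 7.9) in frame 2.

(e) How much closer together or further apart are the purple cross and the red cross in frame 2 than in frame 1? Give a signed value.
+1.1

Distance in frame 1: 2.4. Distance in frame 2: 3.5.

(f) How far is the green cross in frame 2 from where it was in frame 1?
1.1

The green cross moved from (7.2, 5.4) to (8.1, 6.1), a distance of √(0.9² + 0.7²) ≈ 1.1.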